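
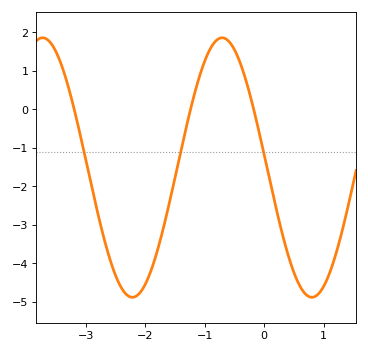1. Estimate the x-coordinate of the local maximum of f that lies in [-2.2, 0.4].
-0.7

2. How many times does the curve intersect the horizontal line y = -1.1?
3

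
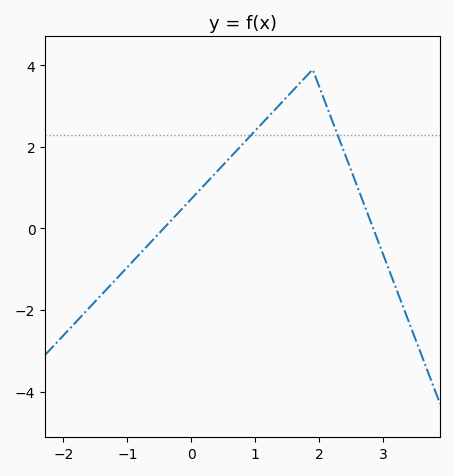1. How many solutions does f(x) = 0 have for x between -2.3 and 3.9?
2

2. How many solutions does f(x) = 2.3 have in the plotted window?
2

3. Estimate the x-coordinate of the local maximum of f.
1.9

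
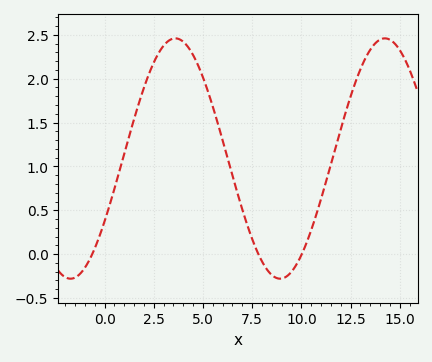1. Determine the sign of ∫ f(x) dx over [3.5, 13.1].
positive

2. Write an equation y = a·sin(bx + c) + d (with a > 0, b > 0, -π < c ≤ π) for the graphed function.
y = 1.37sin(0.59x - 0.55) + 1.09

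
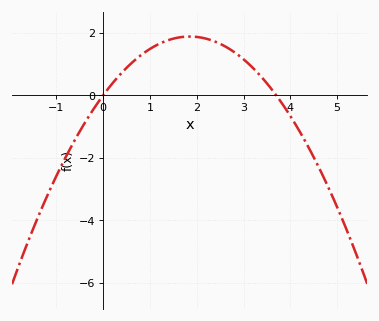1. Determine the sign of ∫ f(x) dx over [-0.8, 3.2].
positive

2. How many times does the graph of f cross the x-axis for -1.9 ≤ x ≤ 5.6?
2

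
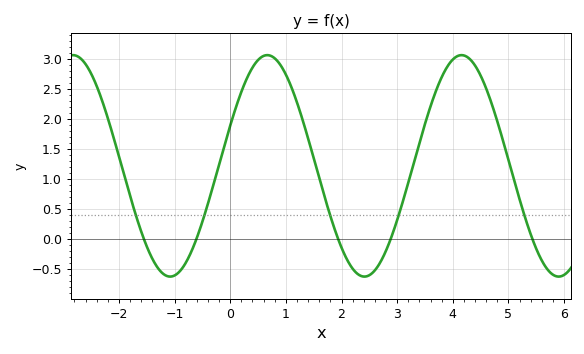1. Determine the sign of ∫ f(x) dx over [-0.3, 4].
positive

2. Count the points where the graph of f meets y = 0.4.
5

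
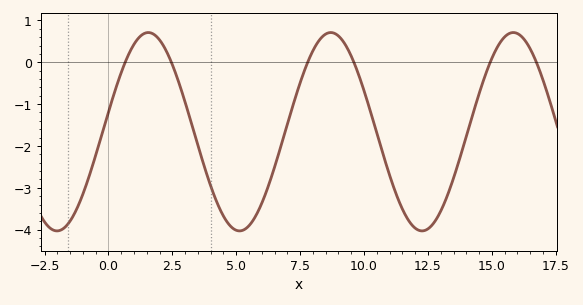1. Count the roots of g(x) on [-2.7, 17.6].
6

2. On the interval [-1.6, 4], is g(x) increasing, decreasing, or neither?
neither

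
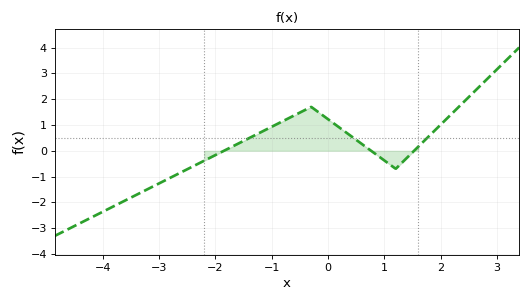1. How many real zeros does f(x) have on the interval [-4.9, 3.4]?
3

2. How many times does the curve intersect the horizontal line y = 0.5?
3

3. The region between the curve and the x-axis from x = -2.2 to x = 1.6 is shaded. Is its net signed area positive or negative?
positive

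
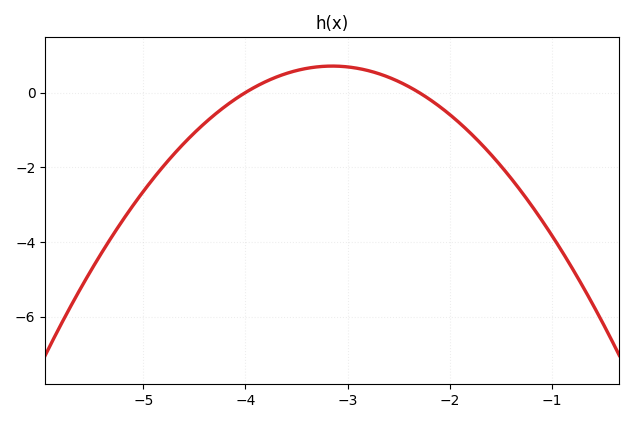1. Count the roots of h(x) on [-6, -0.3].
2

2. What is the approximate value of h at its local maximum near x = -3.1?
0.708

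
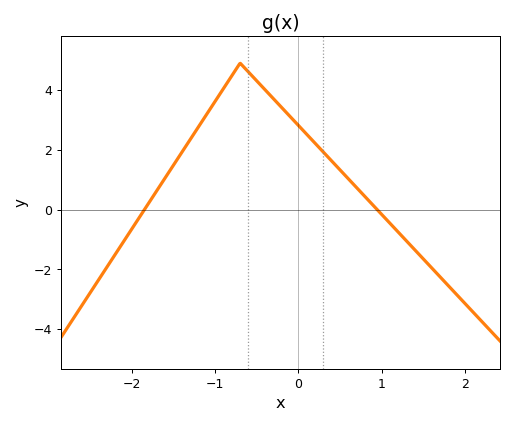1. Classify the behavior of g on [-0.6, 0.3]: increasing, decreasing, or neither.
decreasing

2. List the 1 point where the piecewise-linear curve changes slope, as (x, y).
(-0.7, 4.9)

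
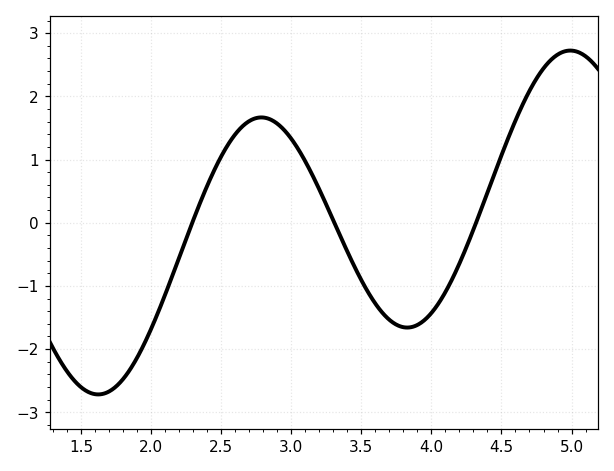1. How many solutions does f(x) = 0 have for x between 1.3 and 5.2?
3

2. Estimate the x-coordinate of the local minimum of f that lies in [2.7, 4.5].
3.83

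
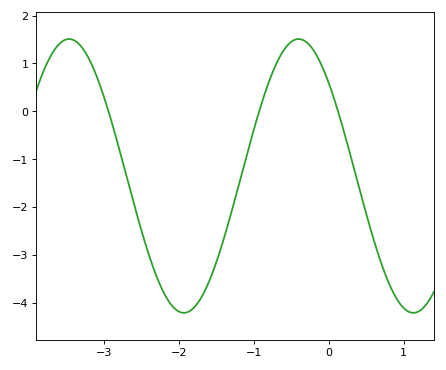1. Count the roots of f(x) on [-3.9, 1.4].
3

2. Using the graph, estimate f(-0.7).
1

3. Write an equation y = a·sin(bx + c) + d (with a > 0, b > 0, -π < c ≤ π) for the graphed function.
y = 2.86sin(2x + 2.4) - 1.35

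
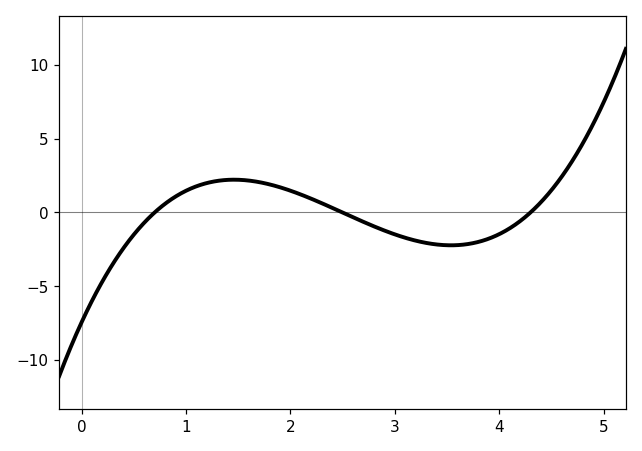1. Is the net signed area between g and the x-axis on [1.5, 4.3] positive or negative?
negative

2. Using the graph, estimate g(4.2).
-0.589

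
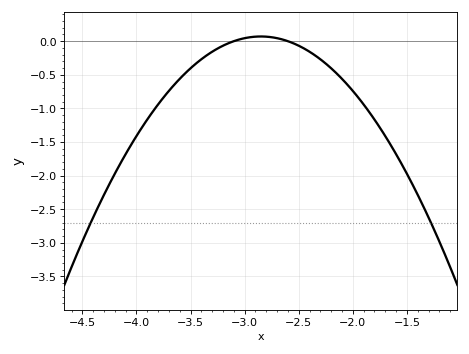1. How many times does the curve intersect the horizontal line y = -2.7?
2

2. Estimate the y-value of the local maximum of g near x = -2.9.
0.07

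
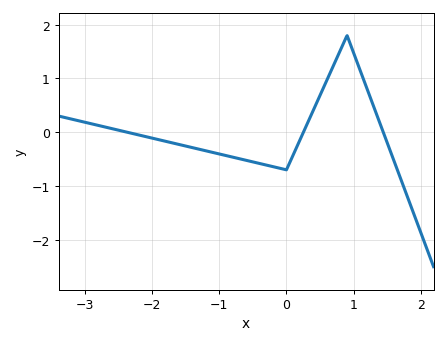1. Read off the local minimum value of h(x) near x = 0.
-0.7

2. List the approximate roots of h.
-2.4, 0.3, 1.4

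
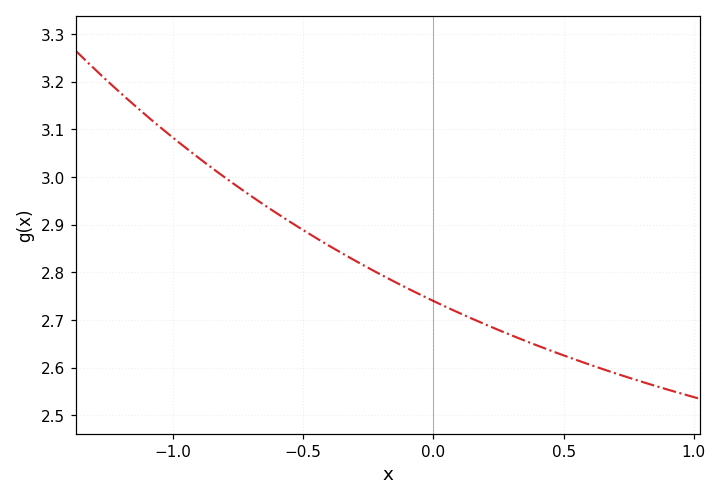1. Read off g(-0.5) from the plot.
2.89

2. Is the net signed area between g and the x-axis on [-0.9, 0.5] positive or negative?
positive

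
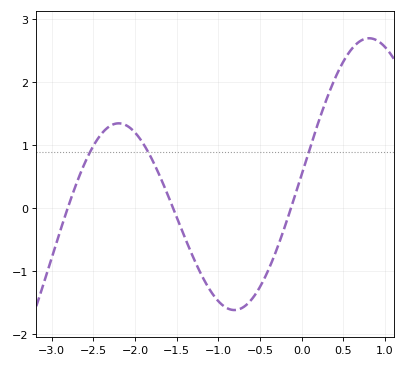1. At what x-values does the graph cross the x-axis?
-2.8, -1.5, -0.1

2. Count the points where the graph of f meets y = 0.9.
3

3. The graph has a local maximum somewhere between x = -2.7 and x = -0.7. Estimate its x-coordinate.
-2.2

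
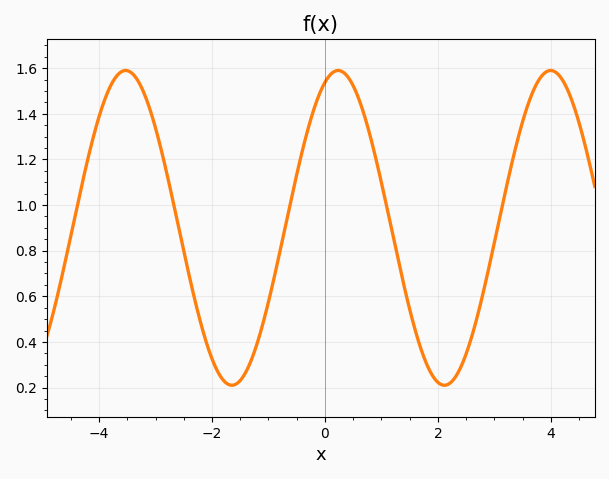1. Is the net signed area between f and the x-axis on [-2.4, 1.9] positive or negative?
positive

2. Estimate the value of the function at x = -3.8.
1.52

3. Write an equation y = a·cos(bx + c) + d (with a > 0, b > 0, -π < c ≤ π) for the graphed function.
y = 0.69cos(1.67x - 0.39) + 0.9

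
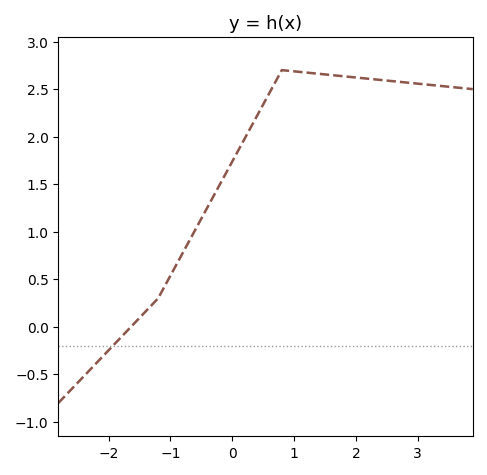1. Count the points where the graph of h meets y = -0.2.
1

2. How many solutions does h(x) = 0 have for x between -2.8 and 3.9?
1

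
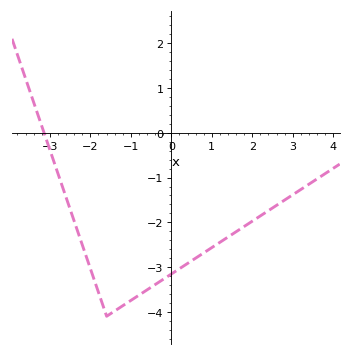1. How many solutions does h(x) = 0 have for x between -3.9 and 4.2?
1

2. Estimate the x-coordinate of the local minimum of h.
-1.6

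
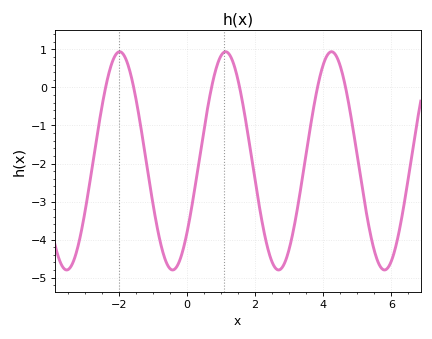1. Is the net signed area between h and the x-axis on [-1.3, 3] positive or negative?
negative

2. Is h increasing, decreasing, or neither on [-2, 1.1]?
neither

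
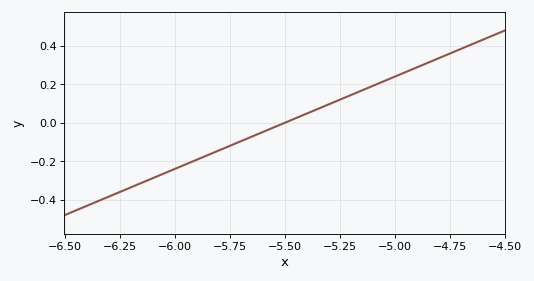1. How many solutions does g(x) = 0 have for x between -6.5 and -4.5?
1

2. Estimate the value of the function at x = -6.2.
-0.336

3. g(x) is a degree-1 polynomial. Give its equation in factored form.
y = 0.48(x + 5.5)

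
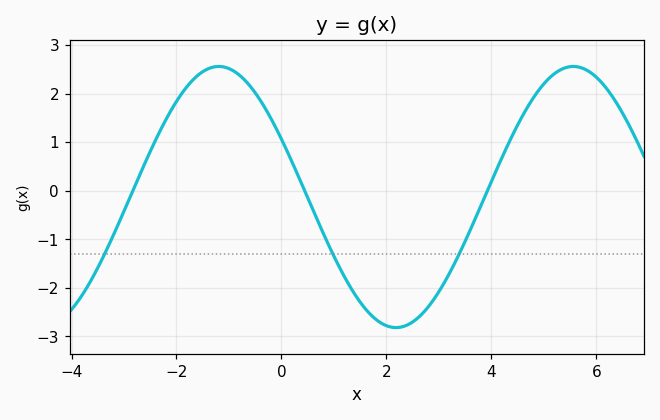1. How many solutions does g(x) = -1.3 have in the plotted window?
3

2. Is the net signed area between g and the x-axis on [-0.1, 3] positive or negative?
negative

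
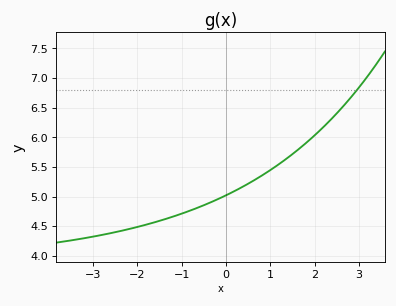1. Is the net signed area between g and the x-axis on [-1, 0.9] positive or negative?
positive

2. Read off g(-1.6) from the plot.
4.57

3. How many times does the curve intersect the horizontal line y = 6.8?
1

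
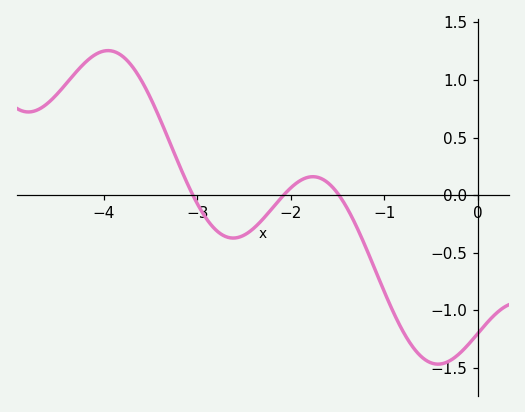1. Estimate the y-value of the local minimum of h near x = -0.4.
-1.45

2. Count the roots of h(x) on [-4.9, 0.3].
3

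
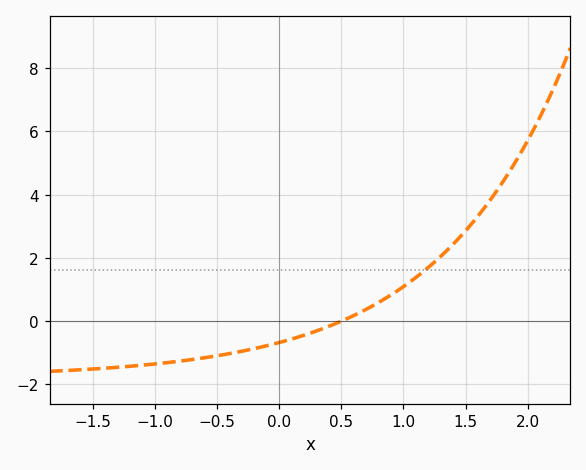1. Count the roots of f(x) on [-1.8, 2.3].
1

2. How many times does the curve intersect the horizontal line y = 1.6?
1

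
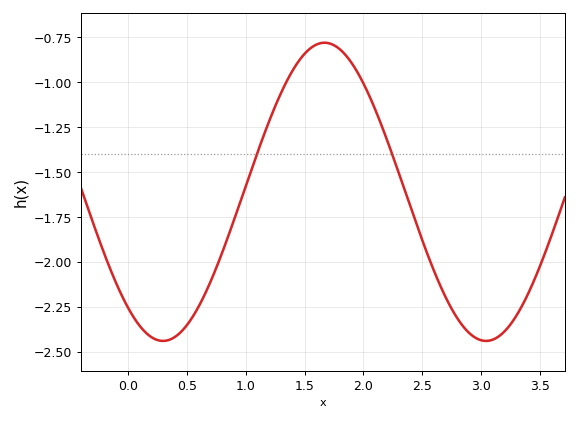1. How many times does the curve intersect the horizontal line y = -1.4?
2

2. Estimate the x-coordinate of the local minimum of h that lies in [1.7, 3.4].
3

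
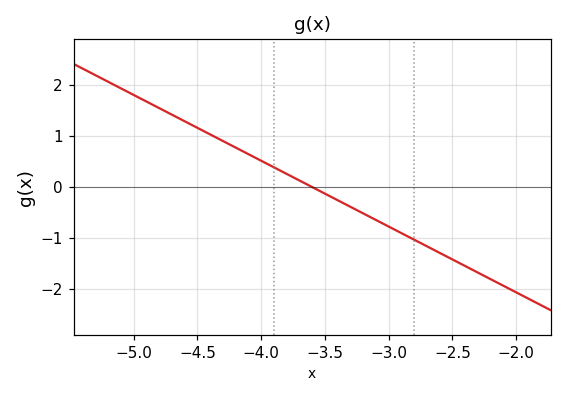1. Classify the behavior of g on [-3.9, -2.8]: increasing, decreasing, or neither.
decreasing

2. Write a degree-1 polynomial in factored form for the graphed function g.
y = -1.29(x + 3.6)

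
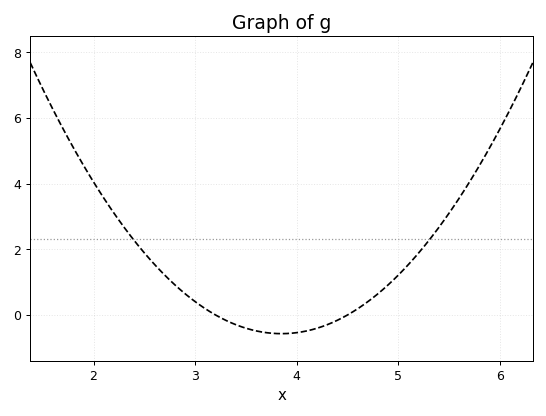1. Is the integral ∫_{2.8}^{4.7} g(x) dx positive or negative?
negative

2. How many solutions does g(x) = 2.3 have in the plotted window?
2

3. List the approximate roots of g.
3.2, 4.5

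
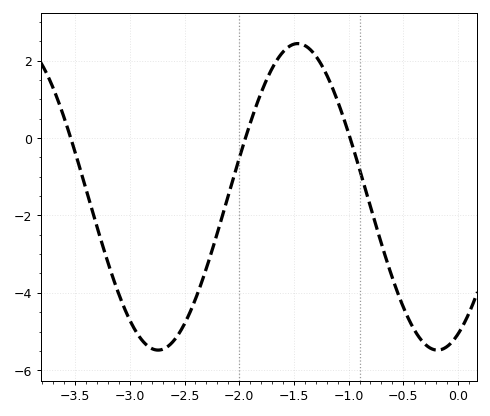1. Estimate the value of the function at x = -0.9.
-0.802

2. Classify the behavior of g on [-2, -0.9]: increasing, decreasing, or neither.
neither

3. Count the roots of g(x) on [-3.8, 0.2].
3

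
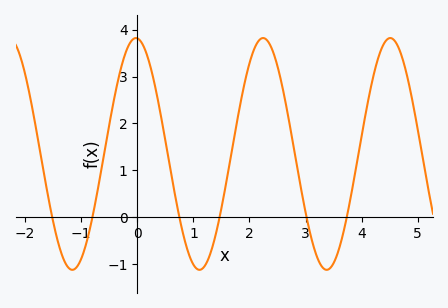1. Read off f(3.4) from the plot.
-1.12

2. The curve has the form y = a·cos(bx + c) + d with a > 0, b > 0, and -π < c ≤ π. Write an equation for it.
y = 2.47cos(2.77x + 0.07) + 1.35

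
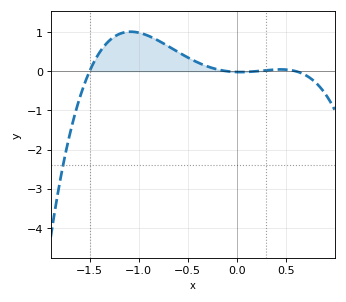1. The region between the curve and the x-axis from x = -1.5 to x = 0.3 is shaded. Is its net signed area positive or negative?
positive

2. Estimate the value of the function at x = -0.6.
0.492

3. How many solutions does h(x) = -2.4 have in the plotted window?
1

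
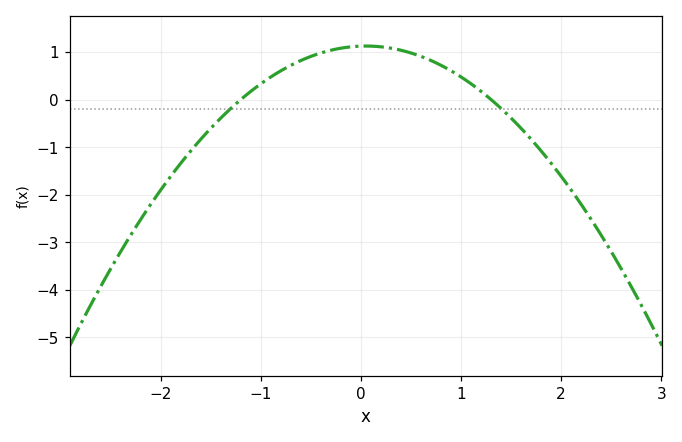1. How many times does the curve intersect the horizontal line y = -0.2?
2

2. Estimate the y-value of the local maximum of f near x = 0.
1.12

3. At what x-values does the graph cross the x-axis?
-1.2, 1.3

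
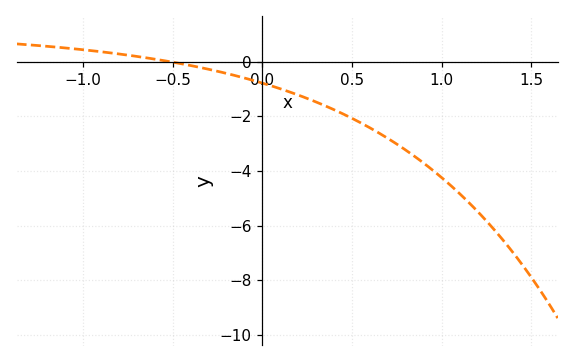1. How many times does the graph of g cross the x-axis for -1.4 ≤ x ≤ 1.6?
1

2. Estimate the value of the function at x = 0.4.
-1.8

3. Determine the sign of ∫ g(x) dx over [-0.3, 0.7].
negative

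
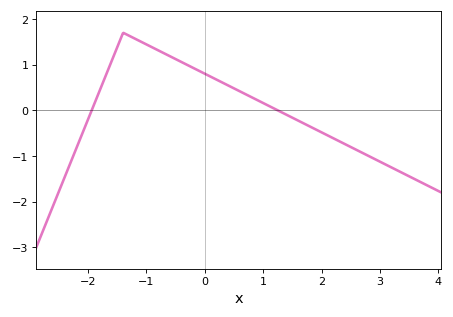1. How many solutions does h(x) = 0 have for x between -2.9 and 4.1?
2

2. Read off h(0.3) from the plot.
0.609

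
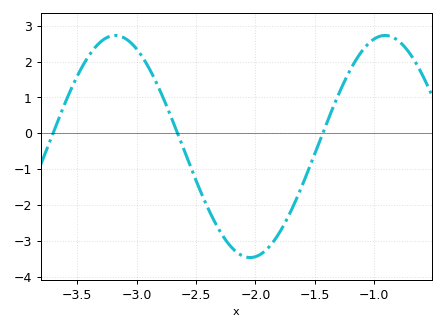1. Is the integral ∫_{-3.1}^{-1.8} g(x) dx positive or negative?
negative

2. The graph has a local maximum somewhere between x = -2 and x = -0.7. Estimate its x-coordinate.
-0.911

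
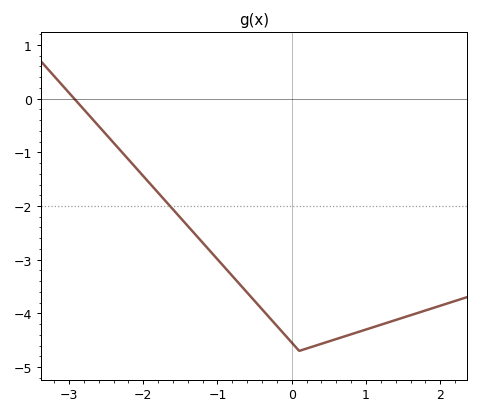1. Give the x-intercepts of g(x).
-2.93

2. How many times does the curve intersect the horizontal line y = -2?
1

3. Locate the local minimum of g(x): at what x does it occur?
0.102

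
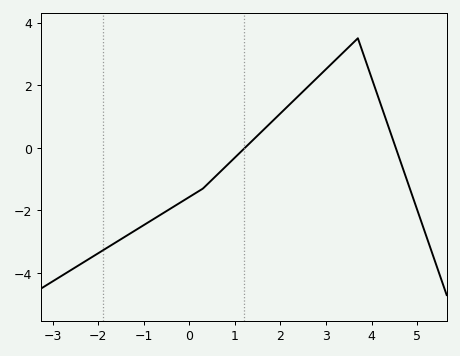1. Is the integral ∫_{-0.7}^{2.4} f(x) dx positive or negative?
negative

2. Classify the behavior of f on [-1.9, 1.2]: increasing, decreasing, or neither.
increasing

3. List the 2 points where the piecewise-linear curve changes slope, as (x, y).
(0.3, -1.3); (3.7, 3.5)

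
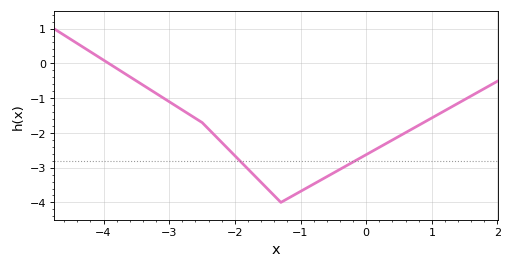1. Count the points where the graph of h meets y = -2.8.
2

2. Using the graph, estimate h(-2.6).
-1.6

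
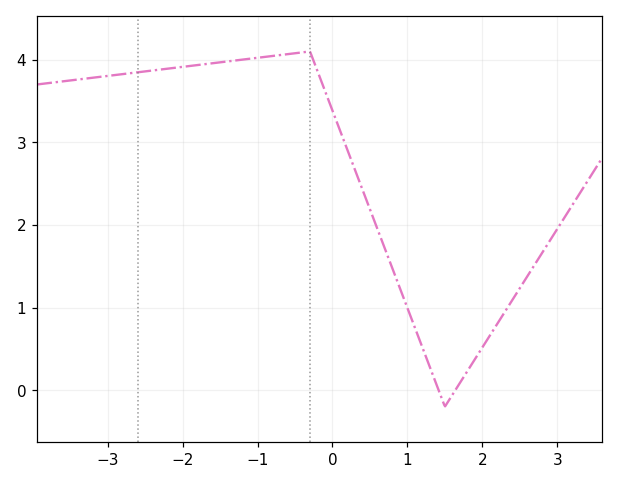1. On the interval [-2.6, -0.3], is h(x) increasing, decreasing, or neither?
increasing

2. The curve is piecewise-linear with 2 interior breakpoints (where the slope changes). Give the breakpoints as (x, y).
(-0.3, 4.1); (1.5, -0.2)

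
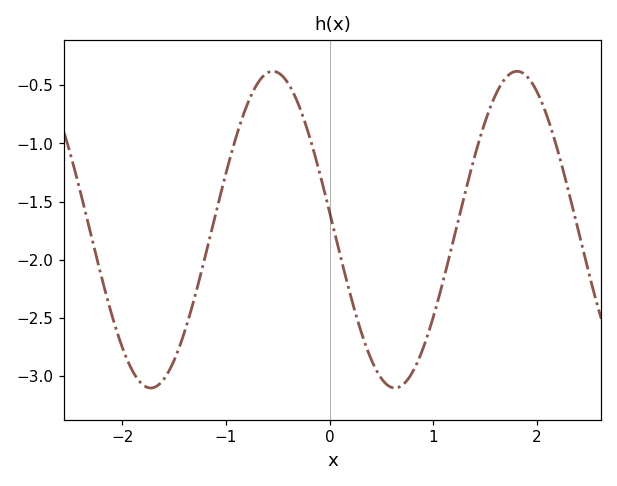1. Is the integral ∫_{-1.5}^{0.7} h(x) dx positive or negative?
negative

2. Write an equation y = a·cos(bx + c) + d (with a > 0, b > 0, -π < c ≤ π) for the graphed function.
y = 1.36cos(2.67x + 1.46) - 1.74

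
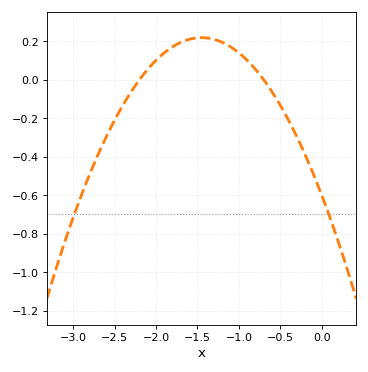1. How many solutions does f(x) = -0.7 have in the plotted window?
2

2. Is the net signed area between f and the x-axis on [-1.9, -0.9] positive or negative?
positive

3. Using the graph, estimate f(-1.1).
0.172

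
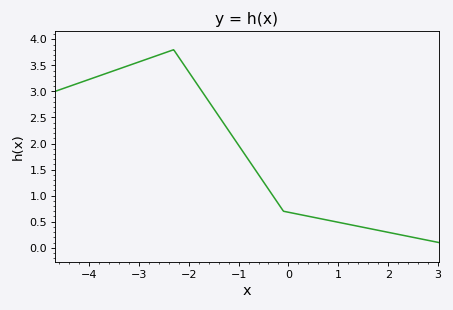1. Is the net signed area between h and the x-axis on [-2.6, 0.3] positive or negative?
positive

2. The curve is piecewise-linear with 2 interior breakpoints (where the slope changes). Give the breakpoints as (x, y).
(-2.3, 3.8); (-0.1, 0.7)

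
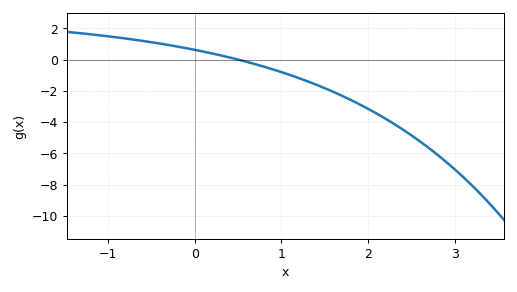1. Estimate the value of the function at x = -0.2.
0.8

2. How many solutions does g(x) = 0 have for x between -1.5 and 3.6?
1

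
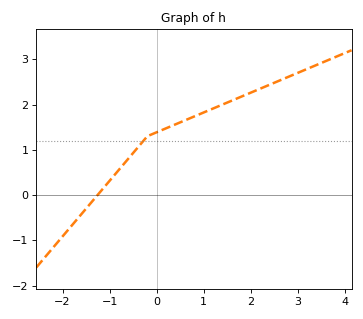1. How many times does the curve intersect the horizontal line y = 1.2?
1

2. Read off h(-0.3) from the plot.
1.18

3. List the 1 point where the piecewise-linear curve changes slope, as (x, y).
(-0.2, 1.3)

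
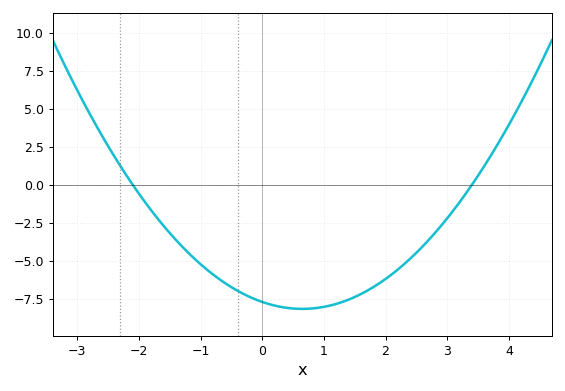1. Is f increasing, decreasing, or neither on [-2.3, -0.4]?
decreasing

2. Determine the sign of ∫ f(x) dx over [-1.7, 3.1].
negative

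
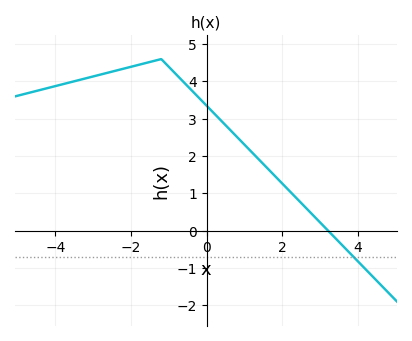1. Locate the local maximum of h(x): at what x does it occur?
-1.2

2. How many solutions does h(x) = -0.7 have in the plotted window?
1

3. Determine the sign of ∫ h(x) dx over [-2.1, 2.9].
positive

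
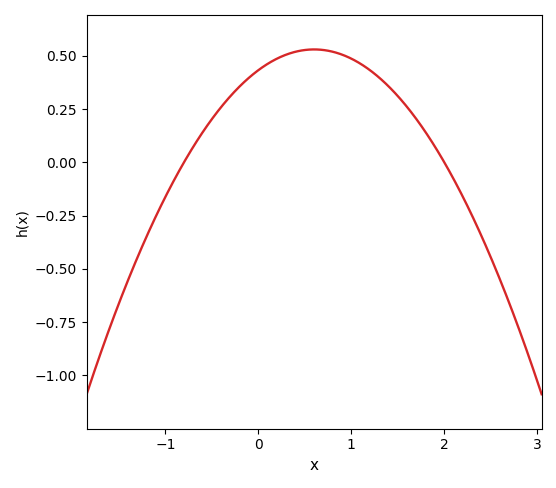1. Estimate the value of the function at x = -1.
-0.16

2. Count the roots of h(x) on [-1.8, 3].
2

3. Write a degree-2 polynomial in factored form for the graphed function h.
y = -0.27(x + 0.8)(x - 2)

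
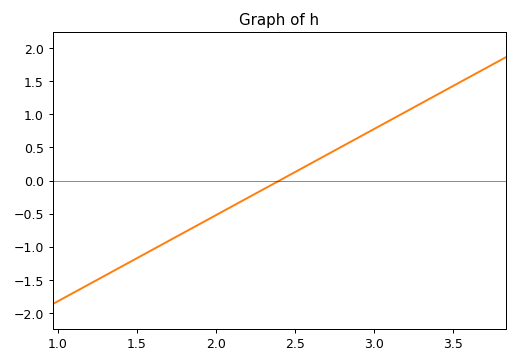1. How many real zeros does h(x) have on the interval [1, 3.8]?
1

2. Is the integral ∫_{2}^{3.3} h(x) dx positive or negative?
positive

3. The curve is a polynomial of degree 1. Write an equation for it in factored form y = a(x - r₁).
y = 1.3(x - 2.4)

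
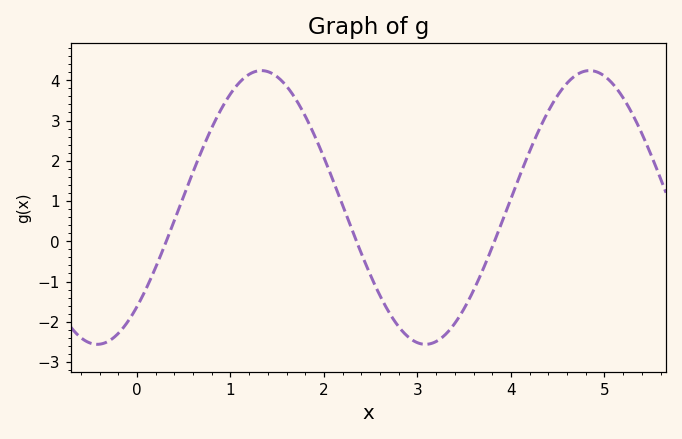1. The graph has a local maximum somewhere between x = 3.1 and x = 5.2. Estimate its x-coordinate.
4.8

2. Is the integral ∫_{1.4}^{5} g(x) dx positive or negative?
positive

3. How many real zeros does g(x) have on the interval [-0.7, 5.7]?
3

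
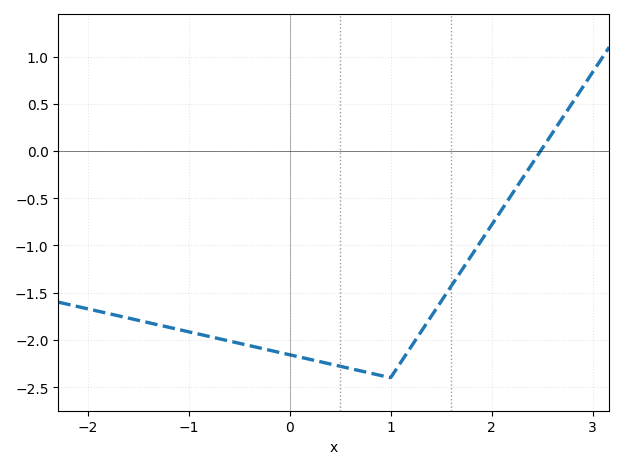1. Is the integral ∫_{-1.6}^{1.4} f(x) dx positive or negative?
negative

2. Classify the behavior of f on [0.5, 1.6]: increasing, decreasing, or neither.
neither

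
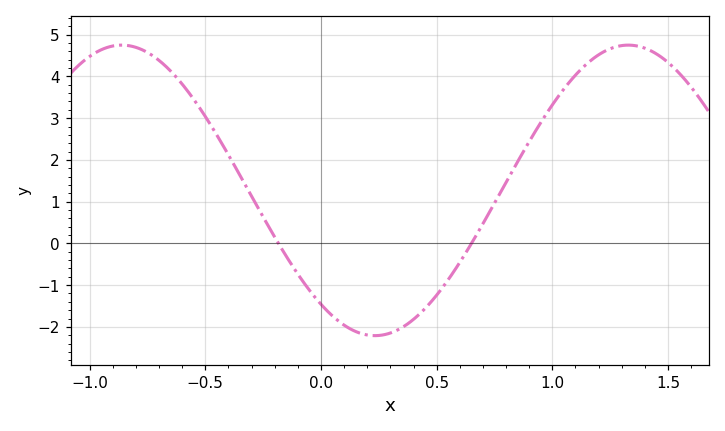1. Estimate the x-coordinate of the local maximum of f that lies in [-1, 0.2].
-0.861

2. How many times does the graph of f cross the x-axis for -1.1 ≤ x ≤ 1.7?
2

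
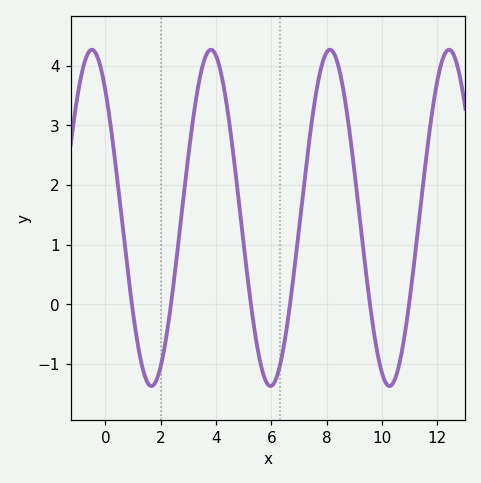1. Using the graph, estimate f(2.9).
2.1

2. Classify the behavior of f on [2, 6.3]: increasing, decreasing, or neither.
neither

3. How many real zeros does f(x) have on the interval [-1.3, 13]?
6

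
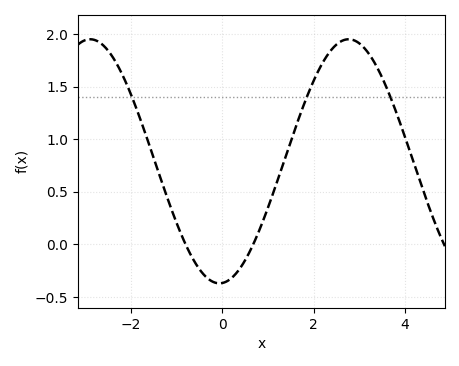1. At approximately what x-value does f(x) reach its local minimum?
-0.061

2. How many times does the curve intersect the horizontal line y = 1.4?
3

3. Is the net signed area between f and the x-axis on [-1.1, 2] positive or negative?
positive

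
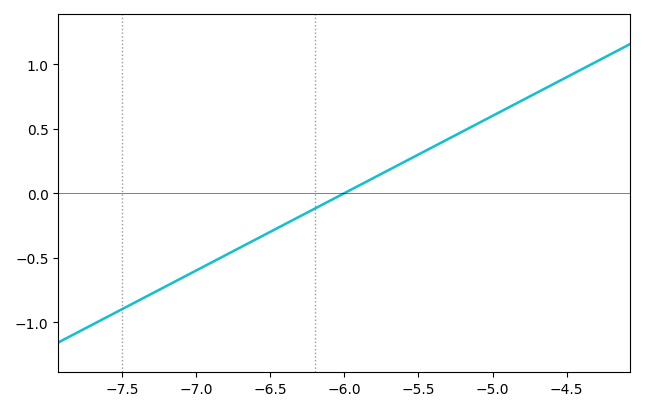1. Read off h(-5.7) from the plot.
0.2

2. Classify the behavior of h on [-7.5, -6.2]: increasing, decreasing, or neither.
increasing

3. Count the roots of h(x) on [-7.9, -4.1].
1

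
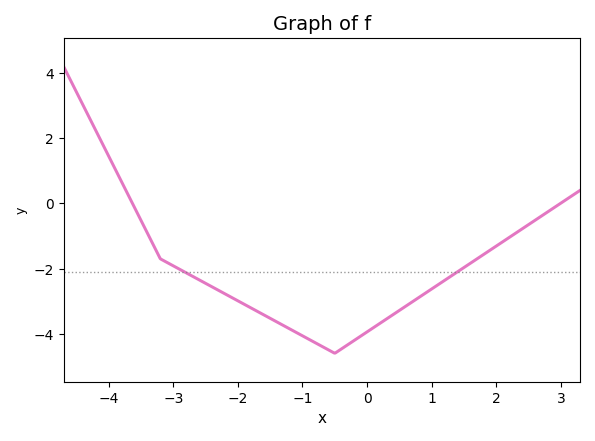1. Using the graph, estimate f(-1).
-4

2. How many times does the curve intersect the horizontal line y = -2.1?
2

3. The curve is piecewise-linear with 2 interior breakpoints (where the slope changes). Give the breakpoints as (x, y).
(-3.2, -1.7); (-0.5, -4.6)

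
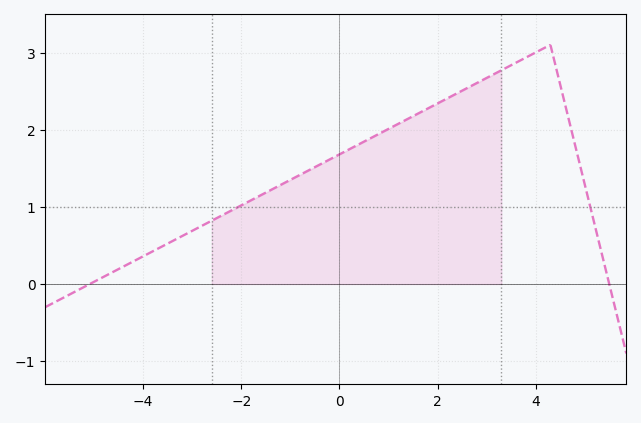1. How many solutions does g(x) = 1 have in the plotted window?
2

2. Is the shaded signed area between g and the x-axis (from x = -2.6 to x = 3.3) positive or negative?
positive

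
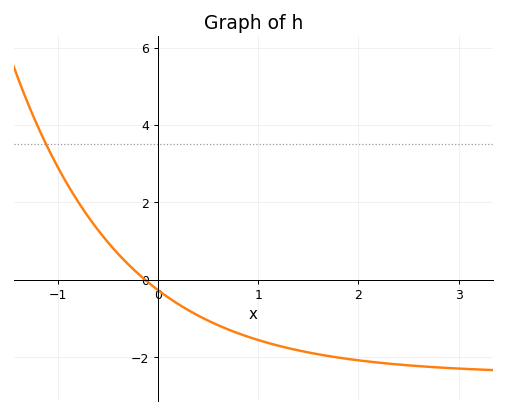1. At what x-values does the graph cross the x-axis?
-0.1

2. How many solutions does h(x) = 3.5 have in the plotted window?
1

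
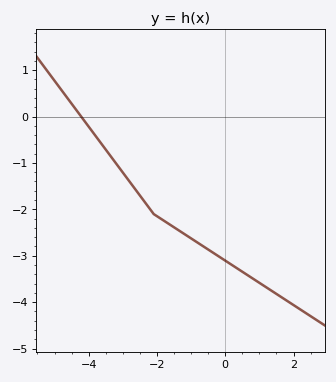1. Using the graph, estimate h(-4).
-0.2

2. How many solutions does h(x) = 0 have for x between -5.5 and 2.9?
1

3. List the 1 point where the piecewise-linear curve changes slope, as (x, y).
(-2.1, -2.1)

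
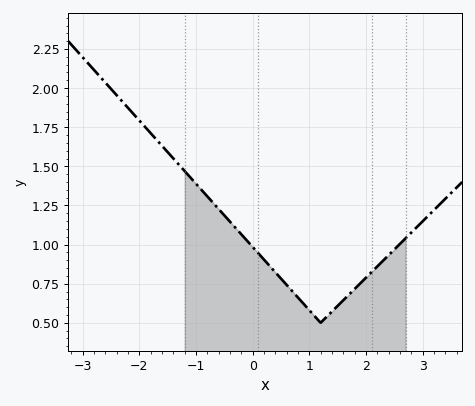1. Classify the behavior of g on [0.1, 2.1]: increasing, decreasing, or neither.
neither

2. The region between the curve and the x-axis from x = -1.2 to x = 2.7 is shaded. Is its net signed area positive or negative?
positive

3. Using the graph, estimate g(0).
0.985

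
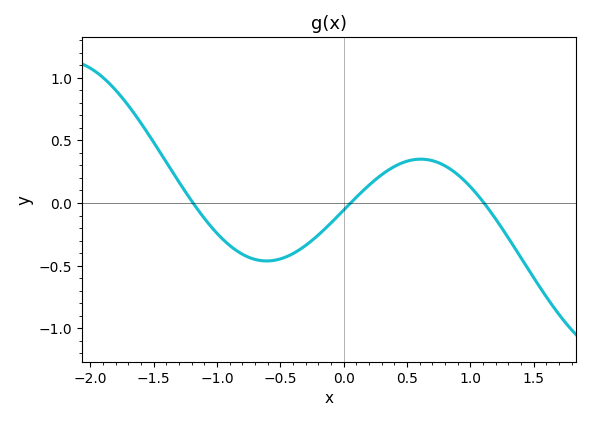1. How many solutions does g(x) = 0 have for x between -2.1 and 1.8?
3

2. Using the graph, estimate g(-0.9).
-0.339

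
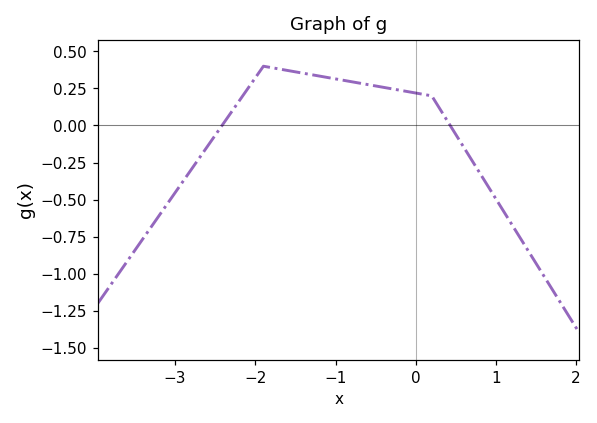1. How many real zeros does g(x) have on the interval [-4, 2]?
2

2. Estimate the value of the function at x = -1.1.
0.324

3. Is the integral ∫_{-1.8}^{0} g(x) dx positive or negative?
positive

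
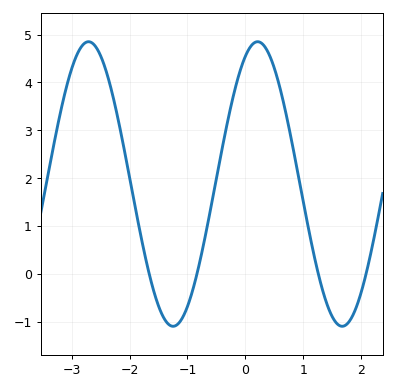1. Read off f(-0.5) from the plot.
1.99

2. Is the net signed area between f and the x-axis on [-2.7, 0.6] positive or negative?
positive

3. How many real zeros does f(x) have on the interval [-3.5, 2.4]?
4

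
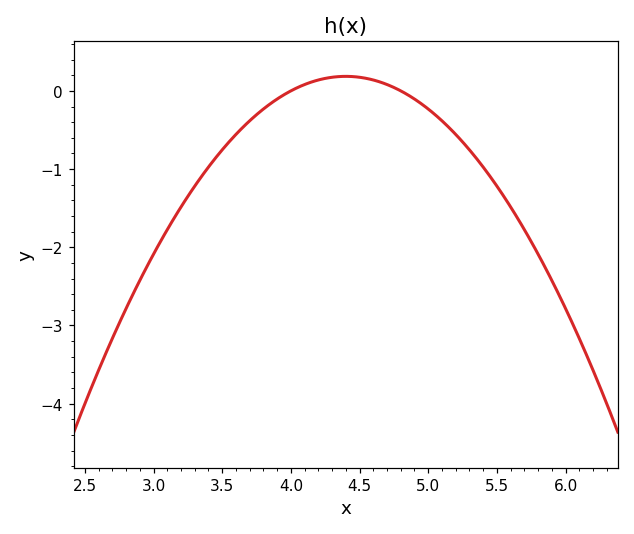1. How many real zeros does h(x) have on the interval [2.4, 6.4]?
2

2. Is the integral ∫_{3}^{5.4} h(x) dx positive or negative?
negative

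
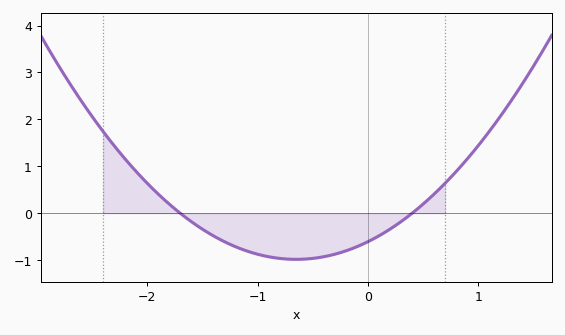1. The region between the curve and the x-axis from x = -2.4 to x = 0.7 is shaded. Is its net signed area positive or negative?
negative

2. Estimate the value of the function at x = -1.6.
-0.178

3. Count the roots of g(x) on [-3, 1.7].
2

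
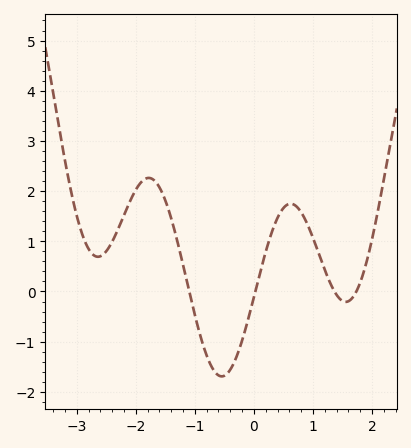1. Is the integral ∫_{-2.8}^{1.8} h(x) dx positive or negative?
positive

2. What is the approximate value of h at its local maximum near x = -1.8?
2.3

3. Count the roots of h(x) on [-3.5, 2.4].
4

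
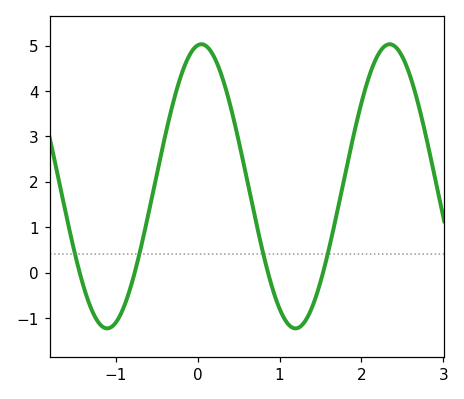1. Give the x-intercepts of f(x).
-1.4, -0.8, 0.9, 1.5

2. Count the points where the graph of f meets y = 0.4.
4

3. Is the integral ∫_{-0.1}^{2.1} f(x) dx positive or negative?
positive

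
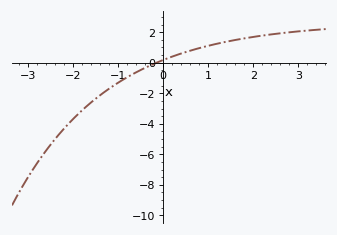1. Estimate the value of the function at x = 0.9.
1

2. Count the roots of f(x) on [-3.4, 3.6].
1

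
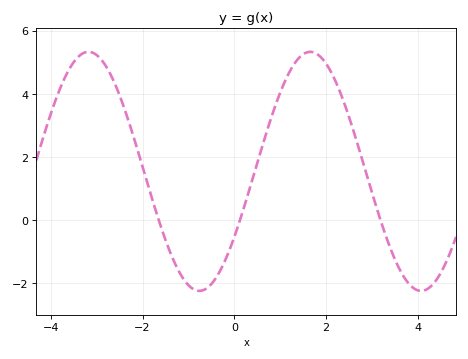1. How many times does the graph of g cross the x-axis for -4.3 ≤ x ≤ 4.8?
3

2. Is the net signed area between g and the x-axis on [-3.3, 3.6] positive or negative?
positive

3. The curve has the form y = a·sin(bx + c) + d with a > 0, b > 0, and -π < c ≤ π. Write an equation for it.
y = 3.79sin(1.3x - 0.58) + 1.54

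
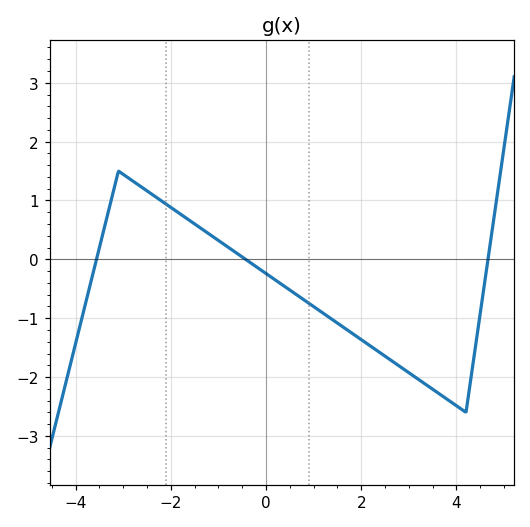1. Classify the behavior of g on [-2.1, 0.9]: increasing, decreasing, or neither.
decreasing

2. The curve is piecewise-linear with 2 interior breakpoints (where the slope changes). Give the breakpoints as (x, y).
(-3.1, 1.5); (4.2, -2.6)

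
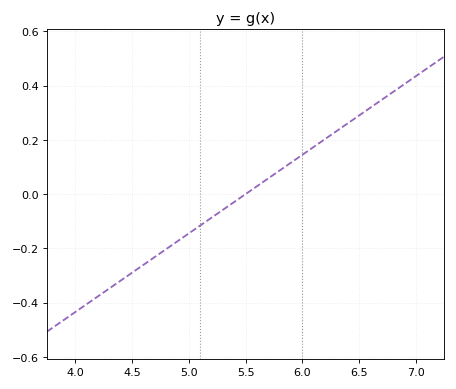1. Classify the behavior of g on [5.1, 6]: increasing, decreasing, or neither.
increasing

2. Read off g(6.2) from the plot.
0.203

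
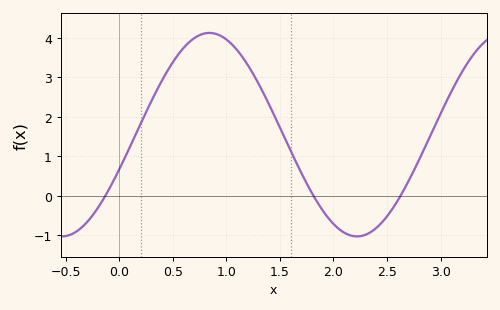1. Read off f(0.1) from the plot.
1.2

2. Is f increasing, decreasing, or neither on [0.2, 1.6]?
neither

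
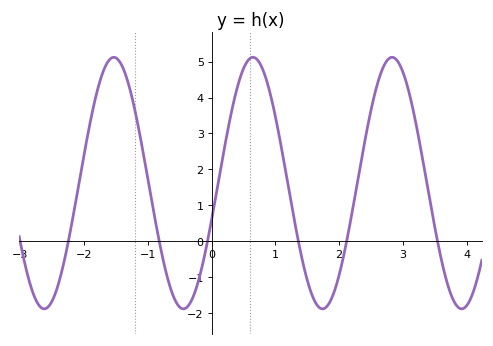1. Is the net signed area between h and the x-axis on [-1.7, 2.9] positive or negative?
positive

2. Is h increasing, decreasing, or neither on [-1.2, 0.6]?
neither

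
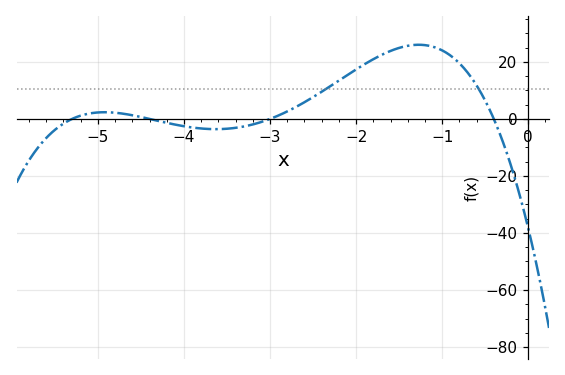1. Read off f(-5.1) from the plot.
1.89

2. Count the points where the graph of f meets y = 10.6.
2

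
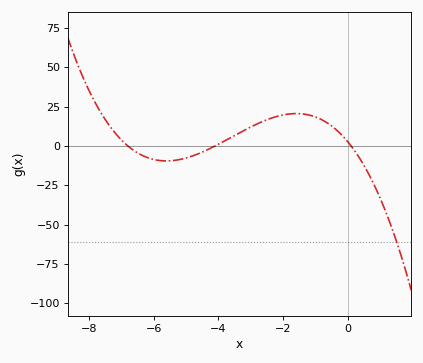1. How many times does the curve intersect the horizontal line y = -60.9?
1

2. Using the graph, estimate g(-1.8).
20.3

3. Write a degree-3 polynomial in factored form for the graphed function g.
y = -0.93(x + 6.8)(x + 4.1)(x - 0.1)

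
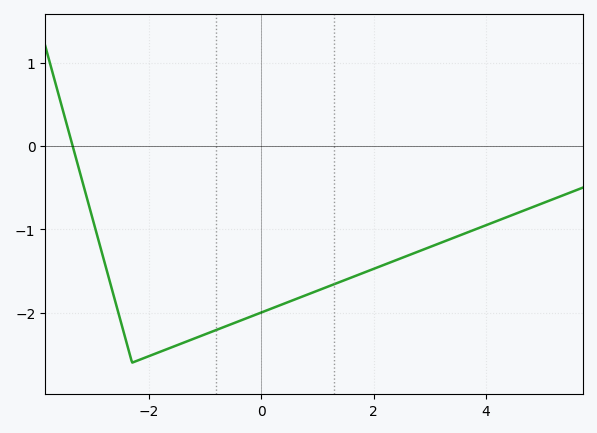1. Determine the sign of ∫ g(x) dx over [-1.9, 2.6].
negative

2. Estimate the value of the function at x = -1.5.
-2.39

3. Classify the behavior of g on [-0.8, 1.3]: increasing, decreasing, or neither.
increasing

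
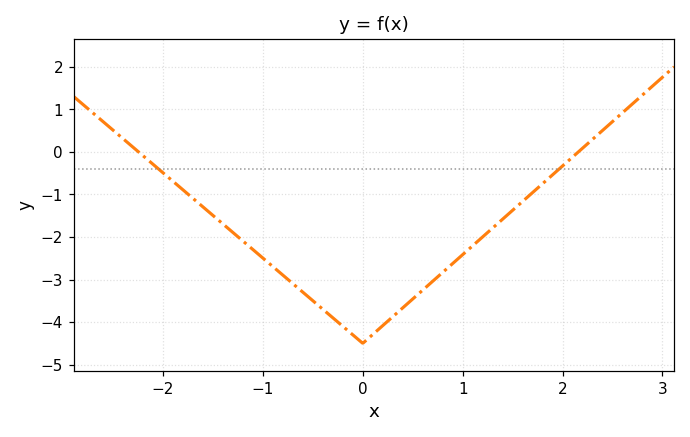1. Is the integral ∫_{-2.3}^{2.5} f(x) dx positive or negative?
negative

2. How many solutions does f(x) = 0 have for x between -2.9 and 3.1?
2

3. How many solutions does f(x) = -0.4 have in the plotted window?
2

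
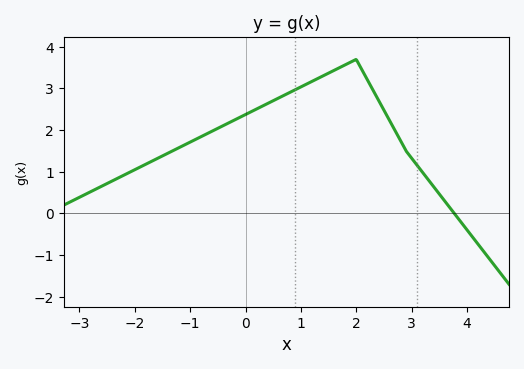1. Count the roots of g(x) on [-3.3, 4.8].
1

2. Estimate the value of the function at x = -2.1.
0.984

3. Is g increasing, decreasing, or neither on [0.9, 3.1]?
neither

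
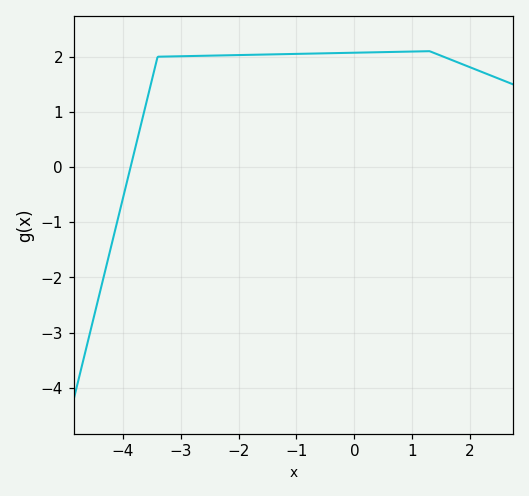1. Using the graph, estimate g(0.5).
2.1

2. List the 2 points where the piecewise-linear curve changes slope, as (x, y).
(-3.4, 2); (1.3, 2.1)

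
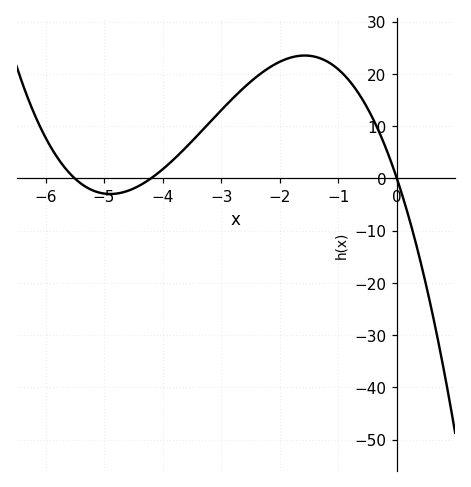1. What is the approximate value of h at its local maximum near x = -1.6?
24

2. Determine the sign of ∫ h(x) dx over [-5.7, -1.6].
positive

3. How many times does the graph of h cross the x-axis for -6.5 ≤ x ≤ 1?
3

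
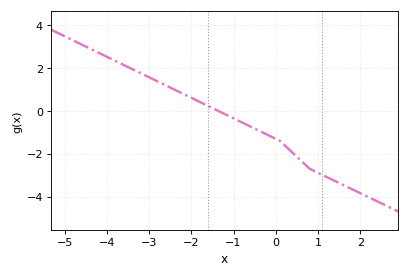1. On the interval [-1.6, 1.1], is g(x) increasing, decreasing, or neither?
decreasing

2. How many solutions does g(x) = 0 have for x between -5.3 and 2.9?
1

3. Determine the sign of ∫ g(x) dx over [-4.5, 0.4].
positive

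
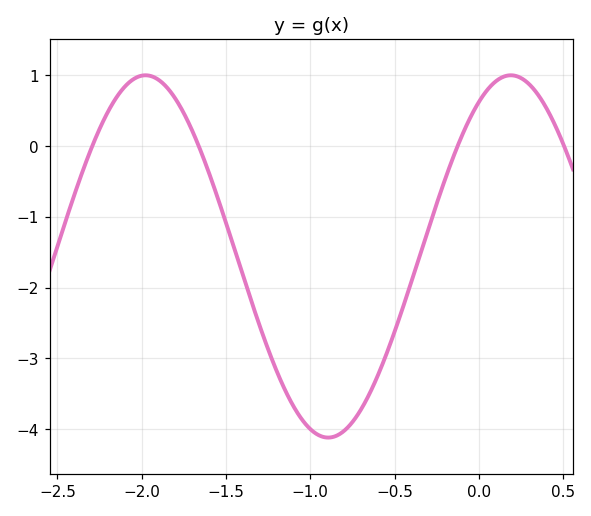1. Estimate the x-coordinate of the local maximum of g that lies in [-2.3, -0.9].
-1.98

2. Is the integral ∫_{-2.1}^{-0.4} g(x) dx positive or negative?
negative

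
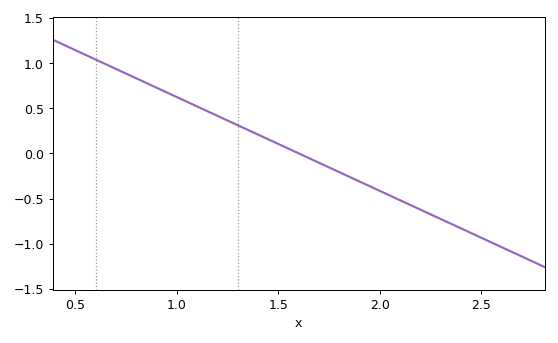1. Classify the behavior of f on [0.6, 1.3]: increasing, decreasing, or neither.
decreasing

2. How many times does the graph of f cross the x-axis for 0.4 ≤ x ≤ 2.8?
1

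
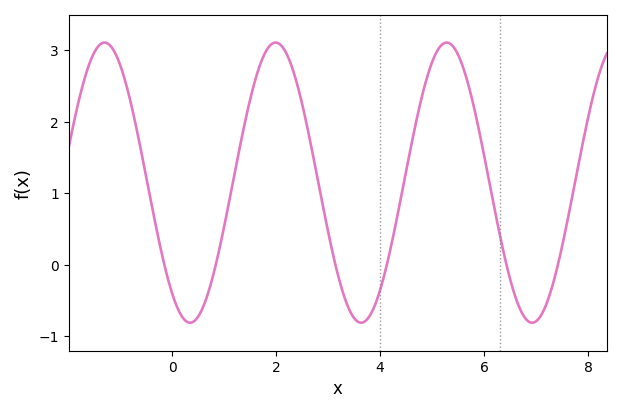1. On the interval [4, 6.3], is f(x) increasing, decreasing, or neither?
neither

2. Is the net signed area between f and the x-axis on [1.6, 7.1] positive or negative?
positive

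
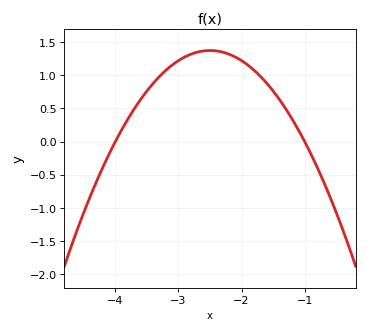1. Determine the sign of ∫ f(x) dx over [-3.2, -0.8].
positive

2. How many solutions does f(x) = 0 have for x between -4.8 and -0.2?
2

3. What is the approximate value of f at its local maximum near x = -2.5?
1.37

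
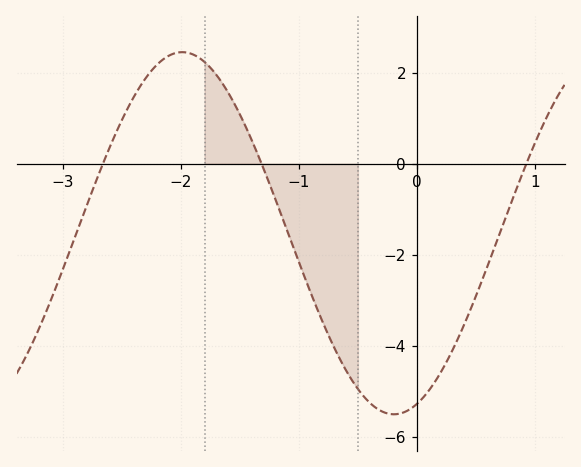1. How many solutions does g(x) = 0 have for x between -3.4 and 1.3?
3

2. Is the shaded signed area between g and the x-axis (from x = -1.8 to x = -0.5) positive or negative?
negative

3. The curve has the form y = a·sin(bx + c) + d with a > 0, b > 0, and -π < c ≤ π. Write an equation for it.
y = 3.98sin(1.8x - 1.2) - 1.53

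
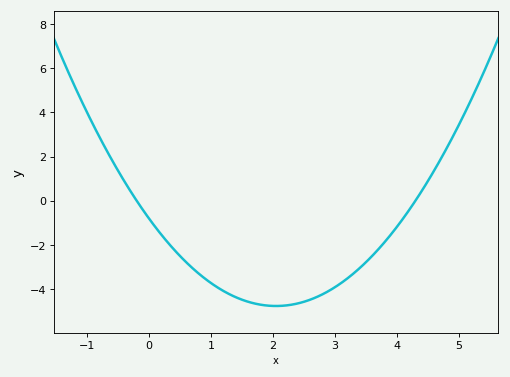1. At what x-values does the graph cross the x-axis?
-0.2, 4.3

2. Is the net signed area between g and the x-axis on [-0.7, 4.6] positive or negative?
negative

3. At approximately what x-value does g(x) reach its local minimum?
2.05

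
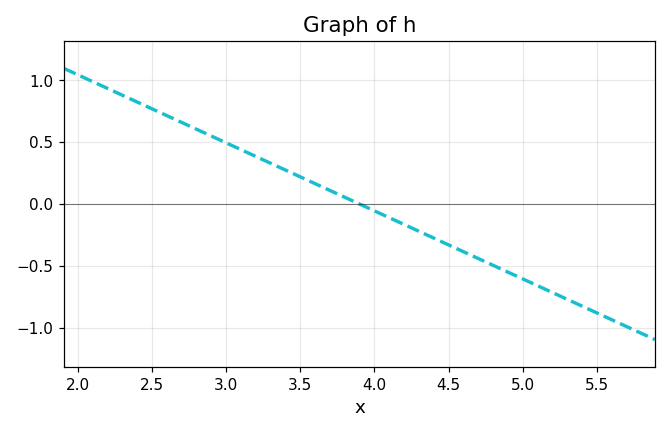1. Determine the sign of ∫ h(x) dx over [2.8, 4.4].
positive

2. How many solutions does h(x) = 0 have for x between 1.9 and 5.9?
1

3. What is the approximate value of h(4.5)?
-0.33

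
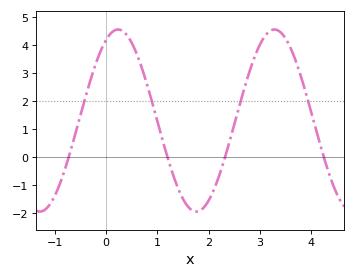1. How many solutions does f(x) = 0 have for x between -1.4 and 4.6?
4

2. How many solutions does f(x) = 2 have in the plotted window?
4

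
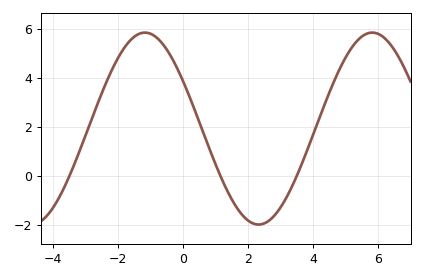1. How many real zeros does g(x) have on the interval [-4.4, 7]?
3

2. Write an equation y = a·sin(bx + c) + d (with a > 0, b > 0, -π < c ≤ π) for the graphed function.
y = 3.92sin(0.9x + 2.6) + 1.93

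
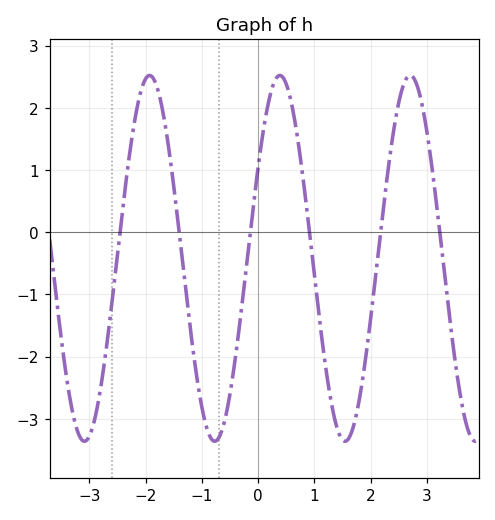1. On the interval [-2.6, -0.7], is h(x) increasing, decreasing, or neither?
neither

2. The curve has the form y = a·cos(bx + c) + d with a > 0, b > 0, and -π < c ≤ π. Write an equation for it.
y = 2.94cos(2.71x - 1.05) - 0.42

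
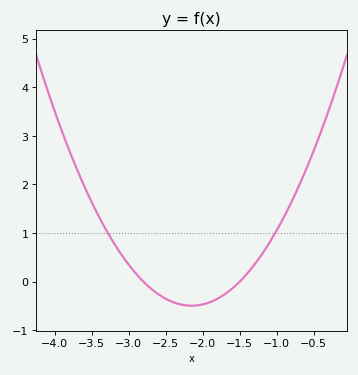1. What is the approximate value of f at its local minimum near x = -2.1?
-0.494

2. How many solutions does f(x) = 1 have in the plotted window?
2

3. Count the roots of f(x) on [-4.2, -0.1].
2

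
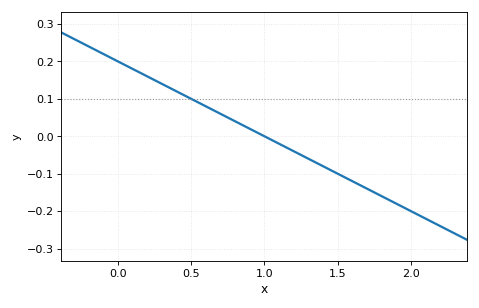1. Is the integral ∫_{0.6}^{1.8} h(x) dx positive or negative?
negative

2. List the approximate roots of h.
1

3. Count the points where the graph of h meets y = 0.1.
1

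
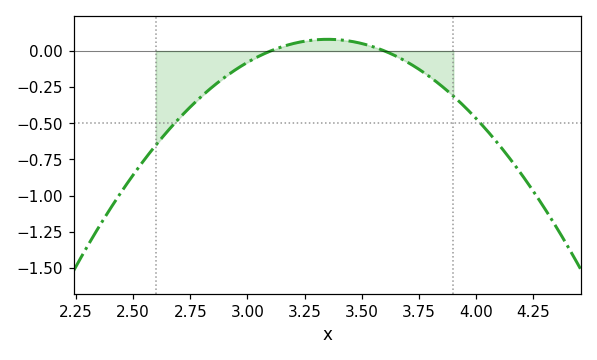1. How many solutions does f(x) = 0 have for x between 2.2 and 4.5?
2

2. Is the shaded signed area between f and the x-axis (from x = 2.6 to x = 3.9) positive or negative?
negative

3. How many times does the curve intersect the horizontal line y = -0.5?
2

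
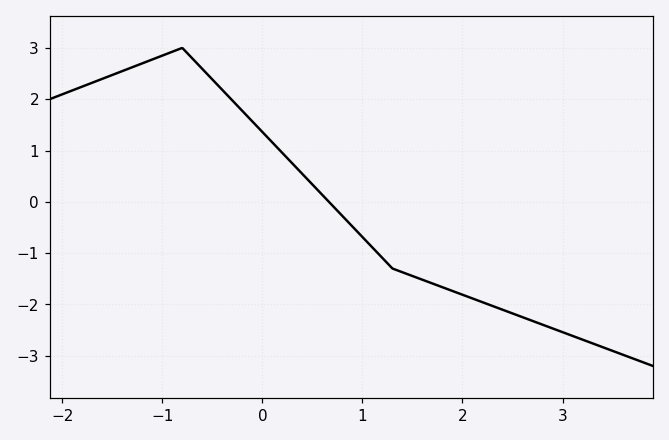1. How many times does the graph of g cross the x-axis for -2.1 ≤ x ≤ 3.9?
1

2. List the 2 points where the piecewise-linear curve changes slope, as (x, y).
(-0.8, 3); (1.3, -1.3)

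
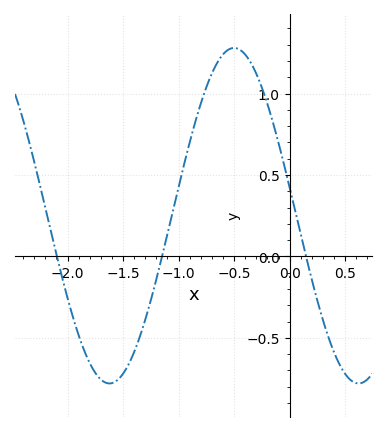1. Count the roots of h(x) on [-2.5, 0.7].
3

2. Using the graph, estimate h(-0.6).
1.25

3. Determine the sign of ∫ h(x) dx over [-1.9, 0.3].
positive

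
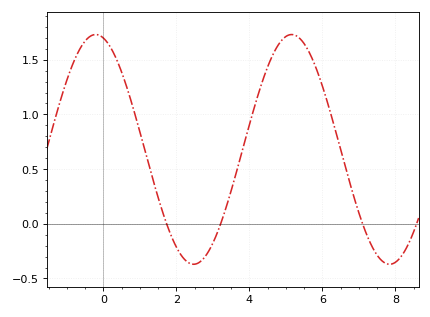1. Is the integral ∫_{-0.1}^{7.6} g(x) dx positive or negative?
positive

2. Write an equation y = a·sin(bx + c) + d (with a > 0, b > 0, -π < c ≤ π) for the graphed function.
y = 1.05sin(1.17x + 1.82) + 0.68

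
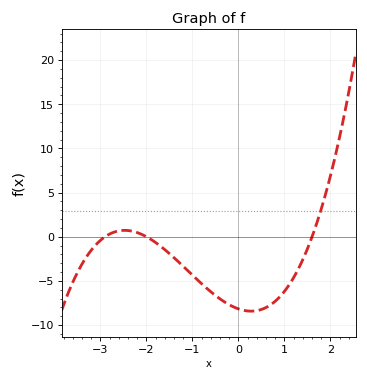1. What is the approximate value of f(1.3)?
-3.5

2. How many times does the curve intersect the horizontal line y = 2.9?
1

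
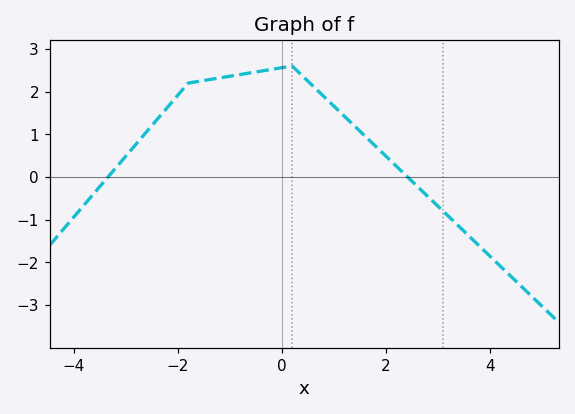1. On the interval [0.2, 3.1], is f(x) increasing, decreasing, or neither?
decreasing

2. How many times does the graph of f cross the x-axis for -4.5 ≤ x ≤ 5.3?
2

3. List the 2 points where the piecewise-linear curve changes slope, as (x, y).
(-1.8, 2.2); (0.2, 2.6)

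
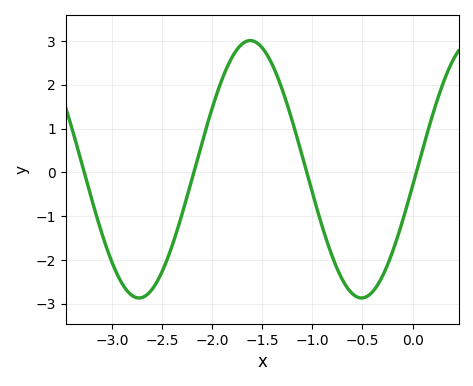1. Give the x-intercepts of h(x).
-3.3, -2.2, -1.1, 0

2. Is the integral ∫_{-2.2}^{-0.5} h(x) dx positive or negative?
positive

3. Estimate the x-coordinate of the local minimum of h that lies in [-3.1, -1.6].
-2.7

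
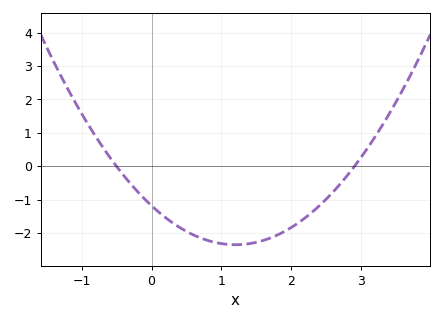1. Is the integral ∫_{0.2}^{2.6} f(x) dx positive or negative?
negative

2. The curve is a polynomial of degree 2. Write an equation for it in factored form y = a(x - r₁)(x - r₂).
y = 0.81(x + 0.5)(x - 2.9)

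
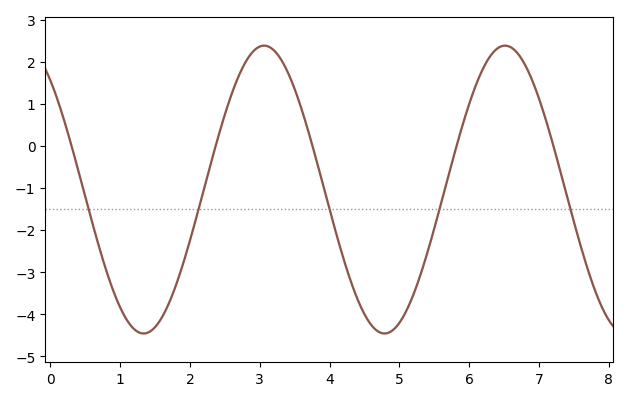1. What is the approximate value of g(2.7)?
1.7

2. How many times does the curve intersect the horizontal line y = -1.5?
5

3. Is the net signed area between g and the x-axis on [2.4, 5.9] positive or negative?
negative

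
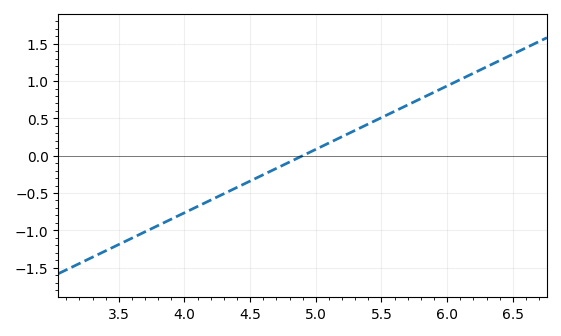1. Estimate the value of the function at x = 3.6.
-1.1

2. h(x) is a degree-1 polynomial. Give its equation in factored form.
y = 0.85(x - 4.9)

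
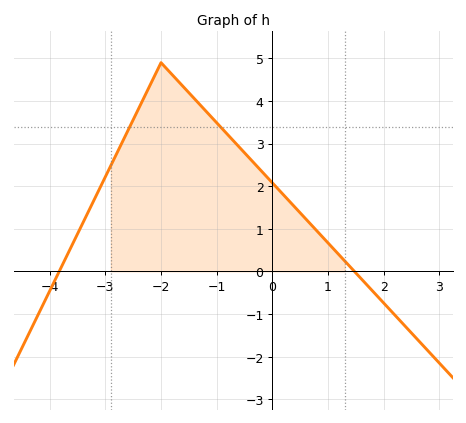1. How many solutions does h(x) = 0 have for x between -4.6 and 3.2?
2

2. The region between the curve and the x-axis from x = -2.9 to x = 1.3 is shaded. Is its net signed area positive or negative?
positive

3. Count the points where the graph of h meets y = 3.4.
2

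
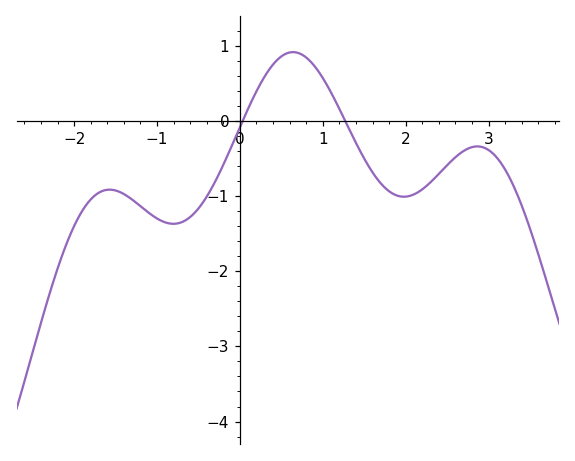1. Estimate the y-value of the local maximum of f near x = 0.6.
0.915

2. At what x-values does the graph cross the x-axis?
0.033, 1.27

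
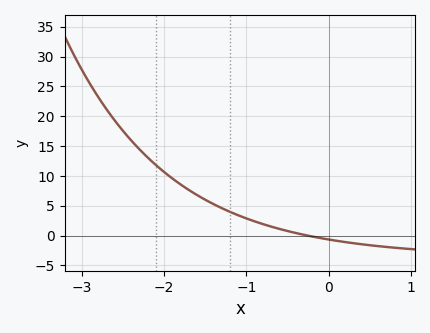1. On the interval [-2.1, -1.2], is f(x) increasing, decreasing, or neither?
decreasing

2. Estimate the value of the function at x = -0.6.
1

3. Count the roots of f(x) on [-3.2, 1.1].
1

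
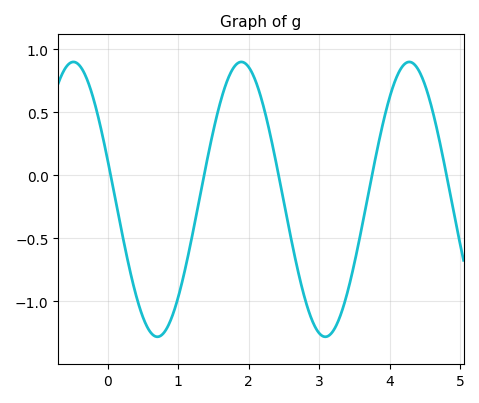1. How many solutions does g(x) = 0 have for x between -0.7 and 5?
5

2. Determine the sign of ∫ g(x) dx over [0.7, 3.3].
negative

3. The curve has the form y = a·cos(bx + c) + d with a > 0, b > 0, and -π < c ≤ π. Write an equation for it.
y = 1.09cos(2.6x + 1.3) - 0.19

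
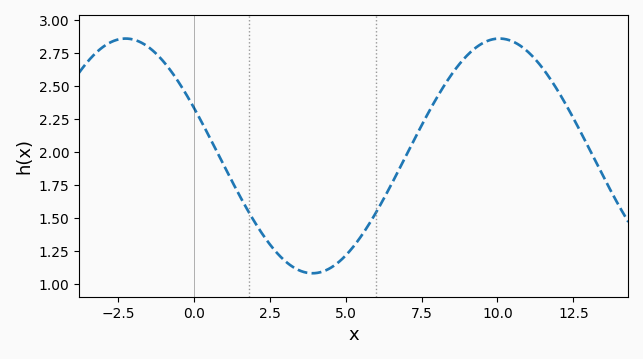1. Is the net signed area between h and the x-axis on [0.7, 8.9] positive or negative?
positive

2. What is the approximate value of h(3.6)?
1.1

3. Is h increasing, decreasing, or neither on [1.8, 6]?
neither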